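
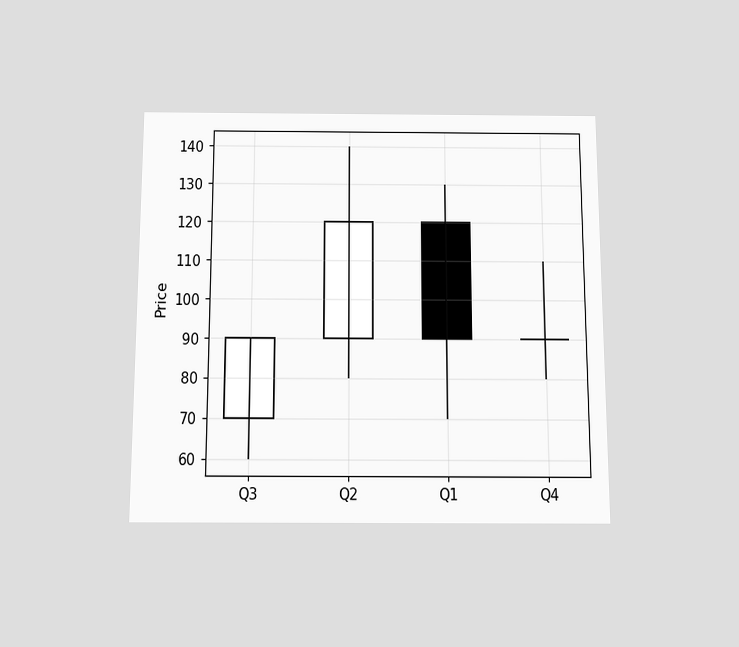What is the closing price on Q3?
The chart is viewed slightly from below. The Q3 candle closes at 90.

90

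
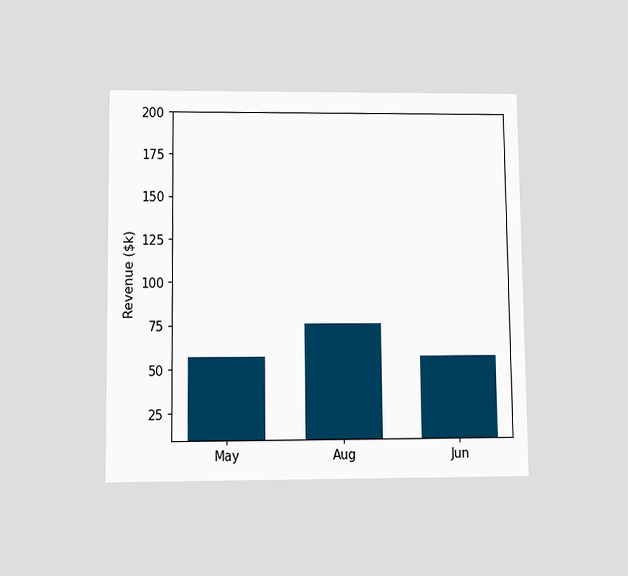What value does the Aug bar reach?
The chart is viewed slightly from below. Reading along the chart's y-axis, the Aug bar reaches $76k.

$76k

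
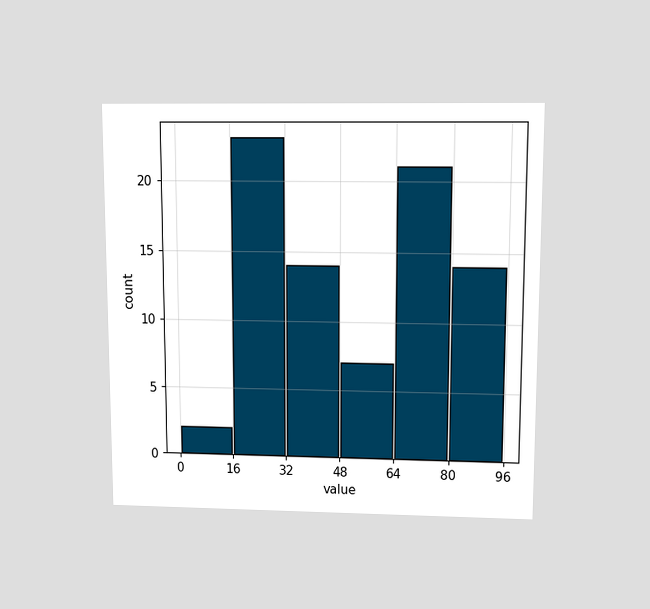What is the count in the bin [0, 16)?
The chart is viewed slightly from above. The [0, 16) bin has height 2.

2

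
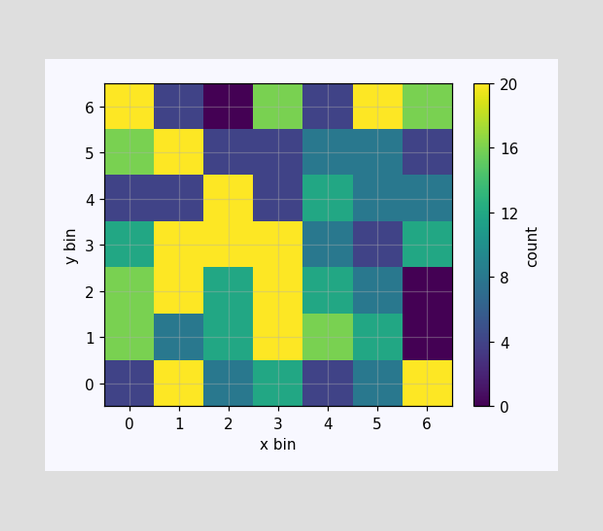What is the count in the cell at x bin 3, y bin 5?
4

Matching the cell (3, 5) against the colorbar gives 4.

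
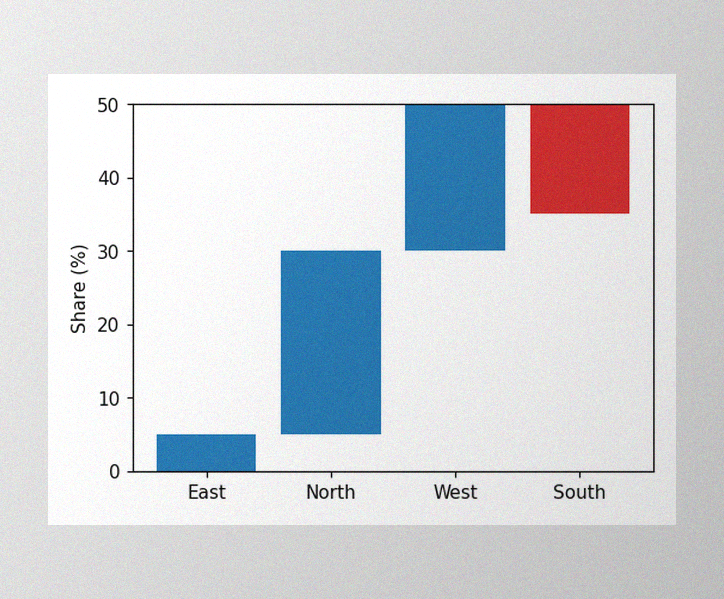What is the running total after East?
5%

The image has some photo noise and uneven lighting. After East the running total reaches 5%.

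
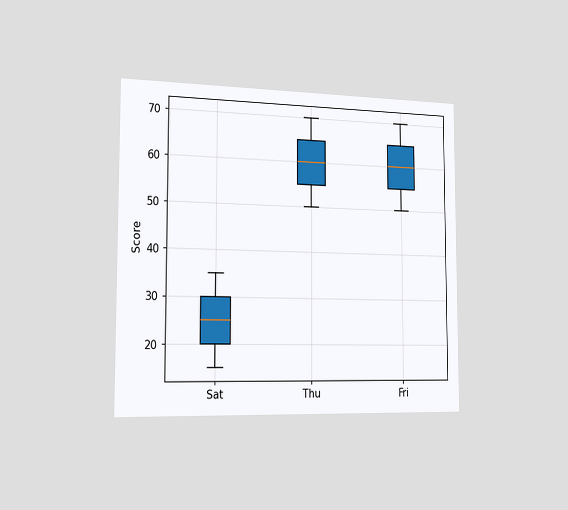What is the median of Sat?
The chart is viewed slightly from the left. The median line in the Sat box sits at 25.

25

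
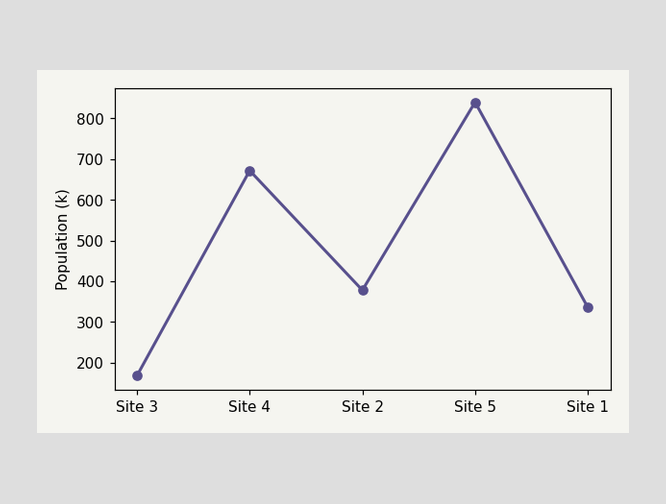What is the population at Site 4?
672k

At Site 4, the line is at 672k.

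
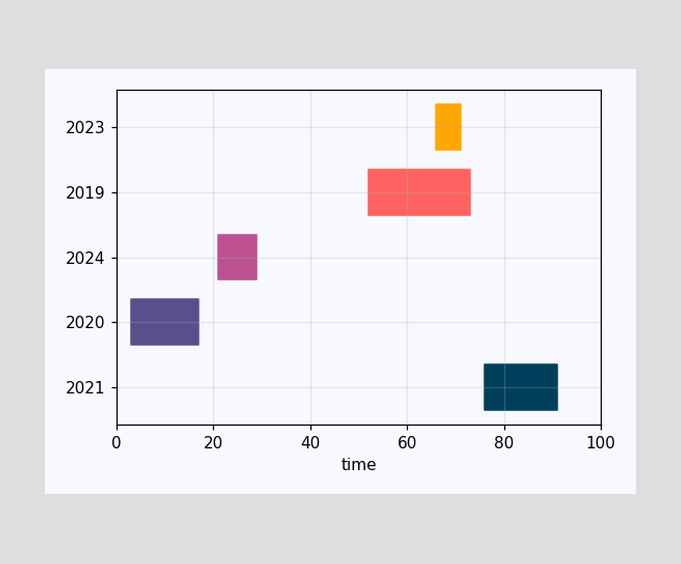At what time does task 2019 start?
The 2019 bar begins at t=52.

52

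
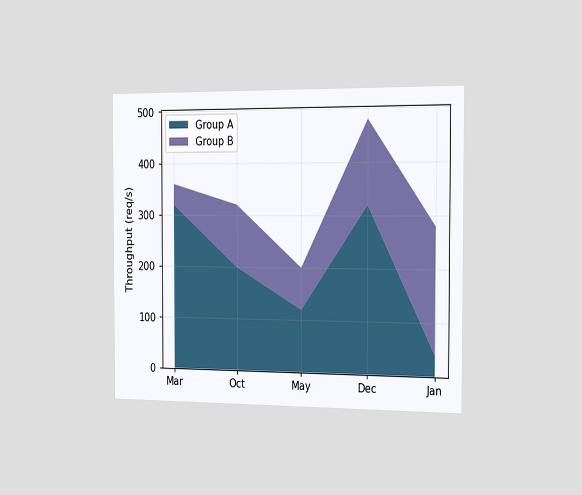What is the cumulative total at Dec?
The chart is viewed slightly from the right. The stacked total at Dec reaches 480req/s.

480req/s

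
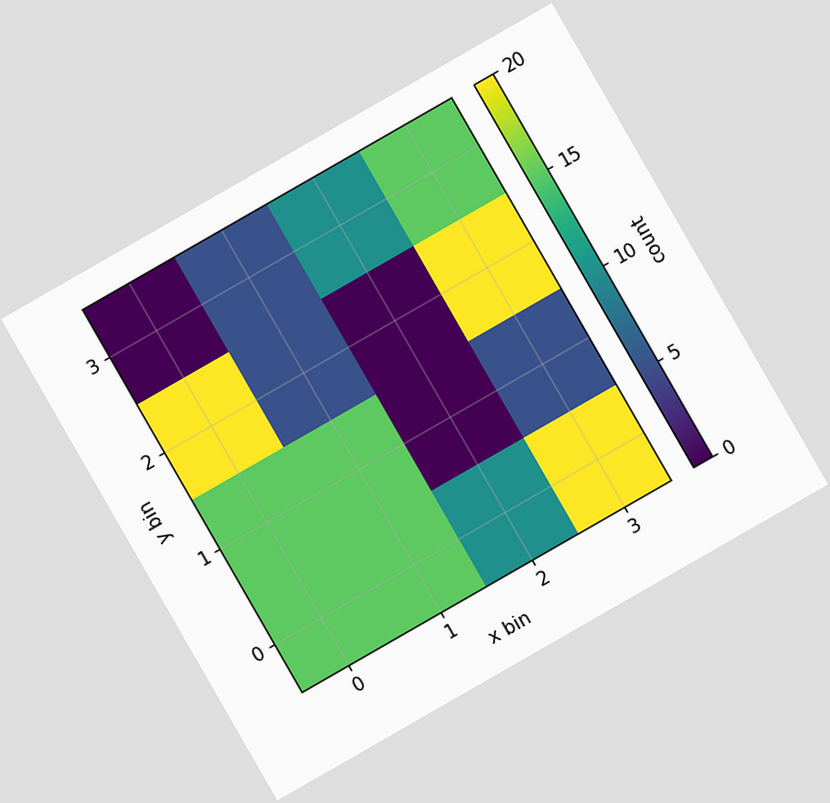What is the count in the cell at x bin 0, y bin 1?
15

The chart is tilted about 30° counter-clockwise. Matching the cell (0, 1) against the colorbar gives 15.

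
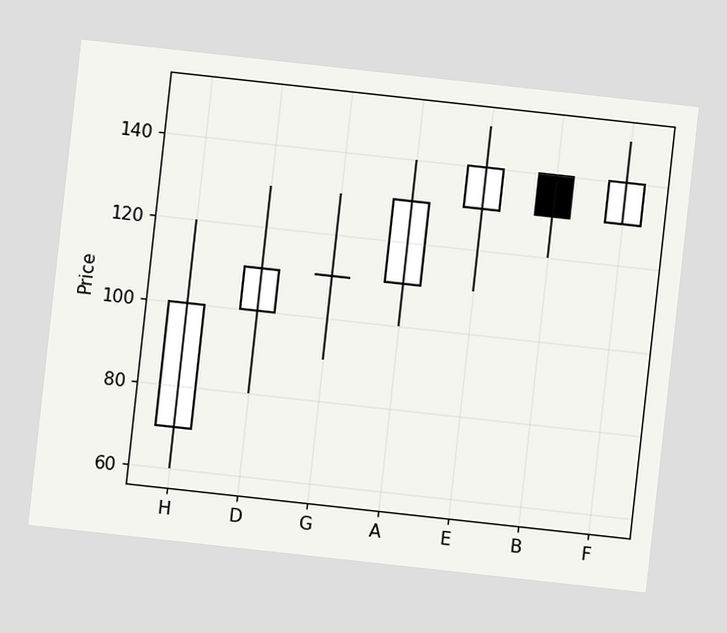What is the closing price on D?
110

The chart is tilted about 6° clockwise. The D candle closes at 110.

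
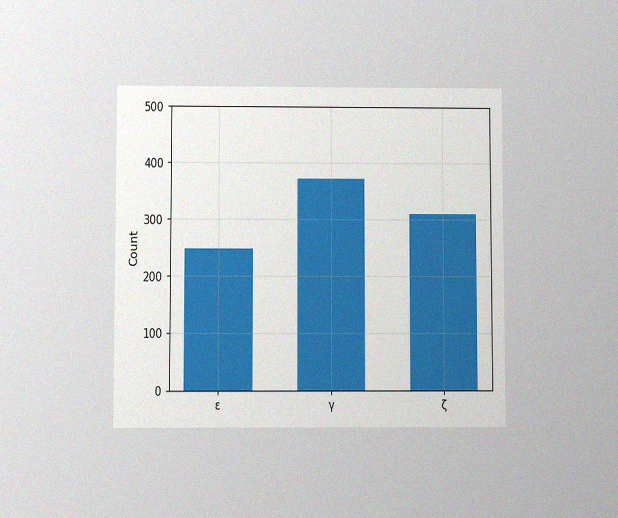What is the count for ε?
The chart is viewed at a slight angle, with some photo noise. Reading along the chart's y-axis, the ε bar reaches 248.

248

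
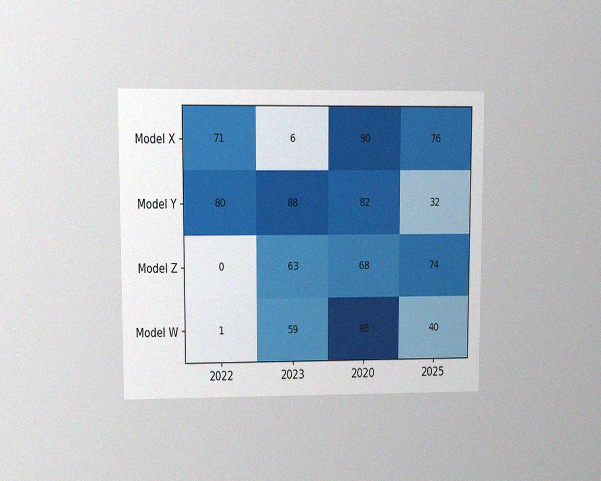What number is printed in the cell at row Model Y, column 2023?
88

The chart is viewed at a slight angle, with some photo noise. The (Model Y, 2023) cell reads 88.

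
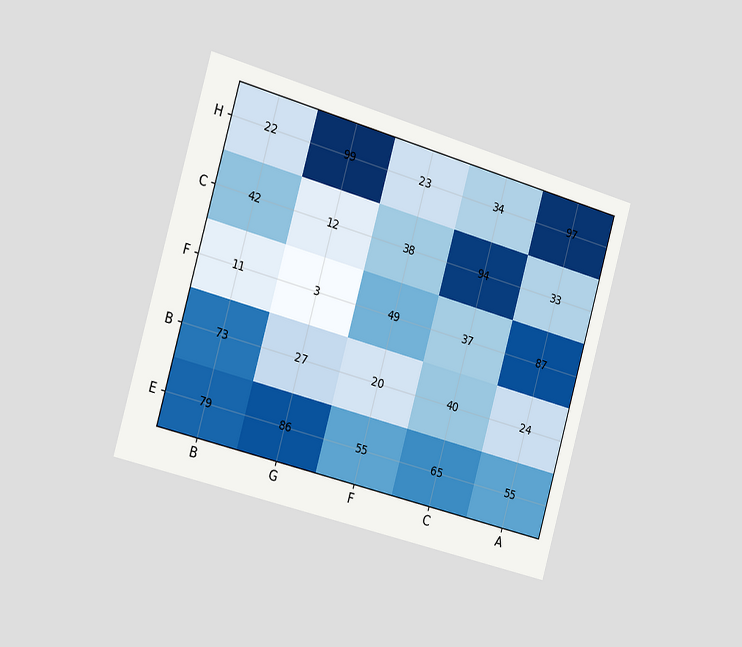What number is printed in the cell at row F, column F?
The chart is tilted about 16° clockwise and viewed slightly from the left. The (F, F) cell reads 49.

49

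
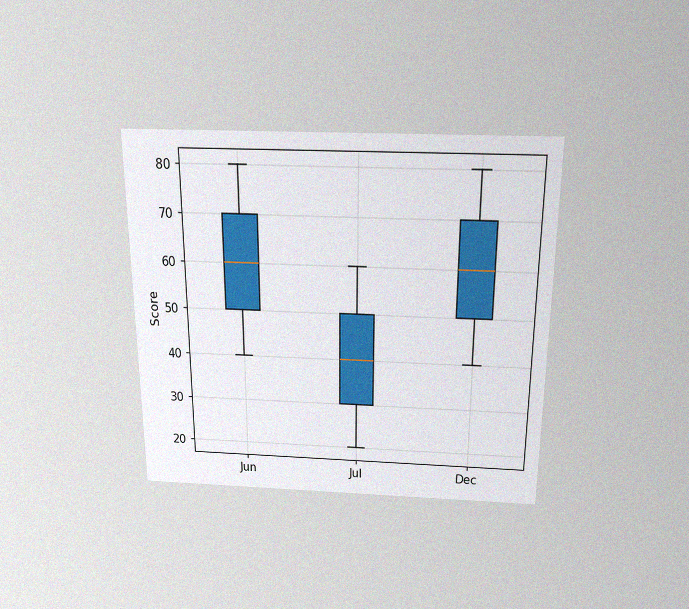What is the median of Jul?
The chart is viewed slightly from above, with some photo noise. The median line in the Jul box sits at 40.

40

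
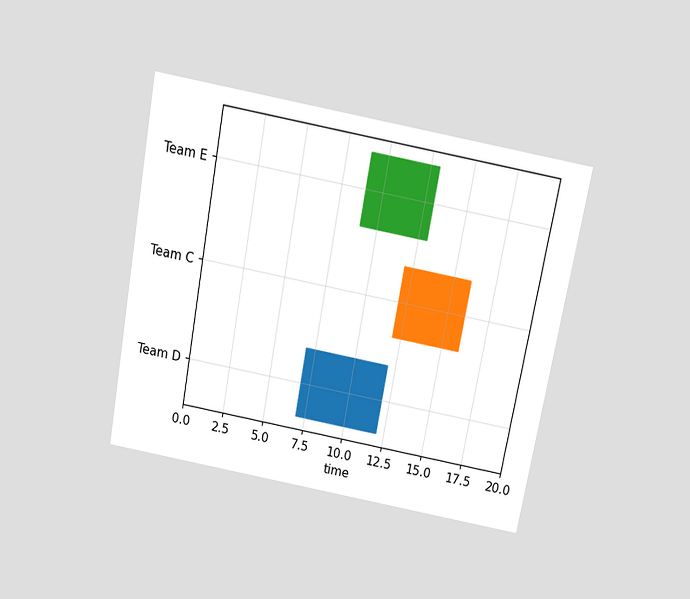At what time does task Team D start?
The chart is tilted about 10° clockwise and viewed slightly from above. The Team D bar begins at t=7.

7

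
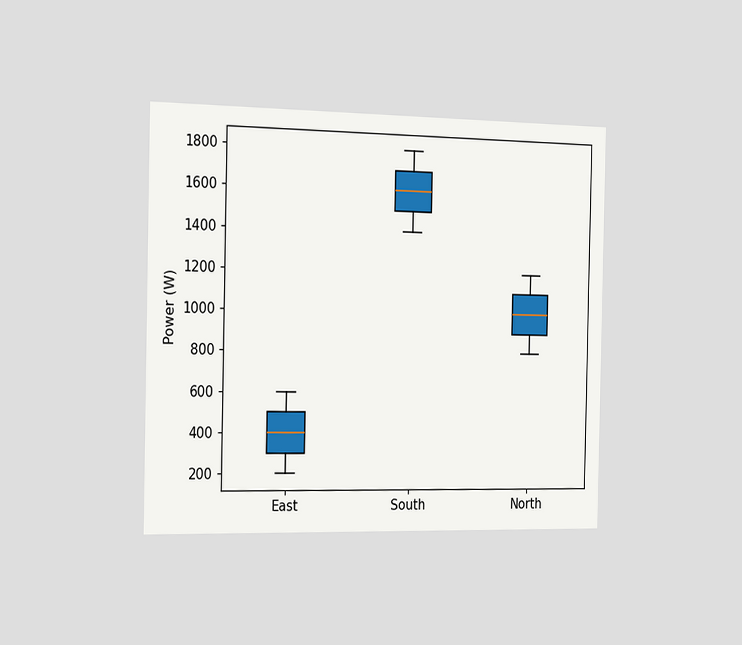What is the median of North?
1000W

The chart is viewed slightly from the left. The median line in the North box sits at 1000W.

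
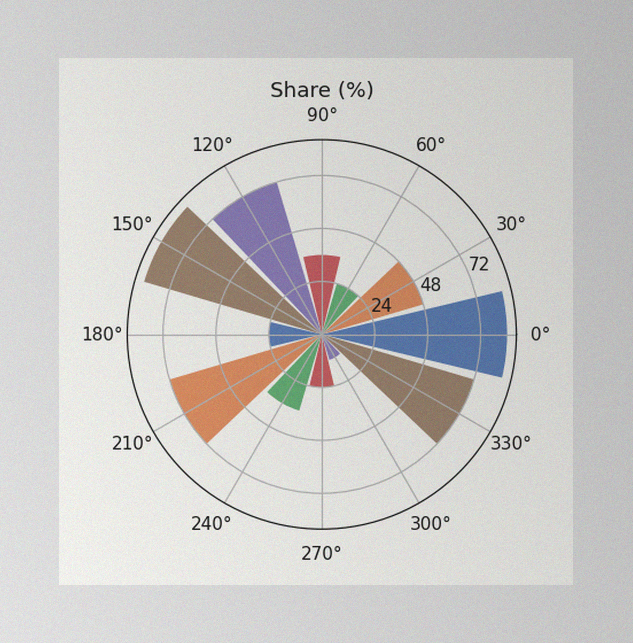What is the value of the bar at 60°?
The image has some photo noise and uneven lighting. The bar at 60° reaches 24% on the radial axis.

24%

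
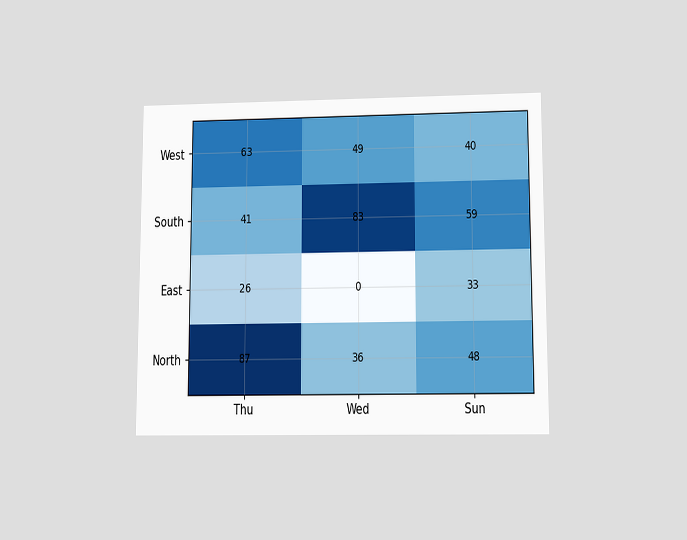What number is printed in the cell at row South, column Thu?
The chart is viewed slightly from below. The (South, Thu) cell reads 41.

41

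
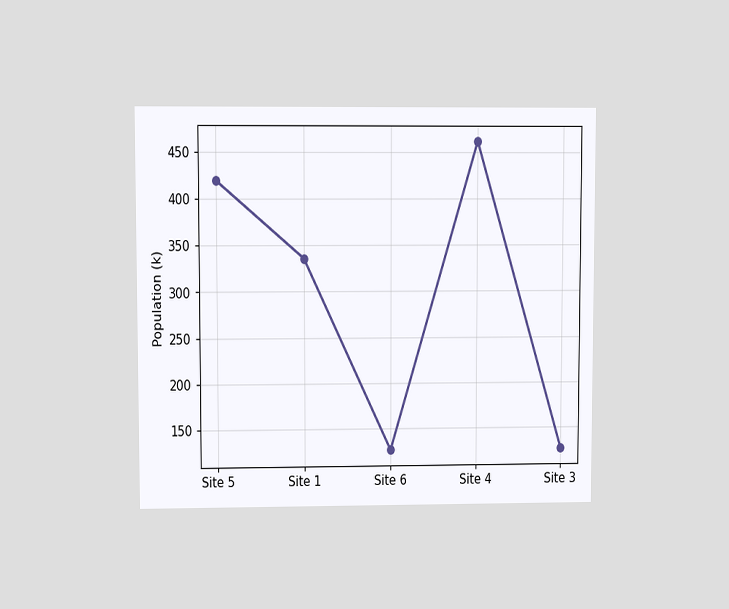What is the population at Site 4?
The chart is viewed at a slight angle. At Site 4, the line is at 462k.

462k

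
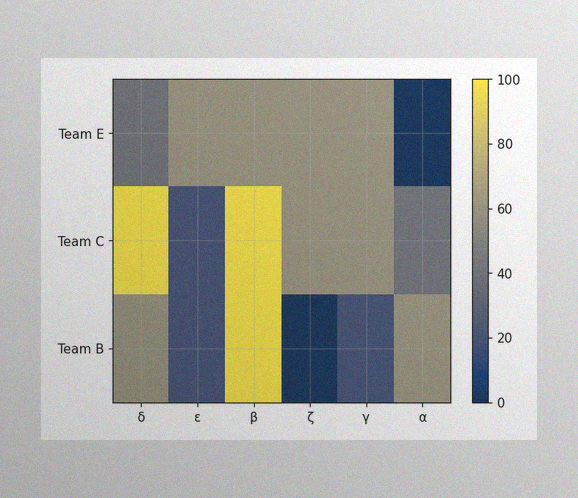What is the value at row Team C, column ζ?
The image has some photo noise and uneven lighting. Matching cell (Team C, ζ) against the colorbar gives 60.

60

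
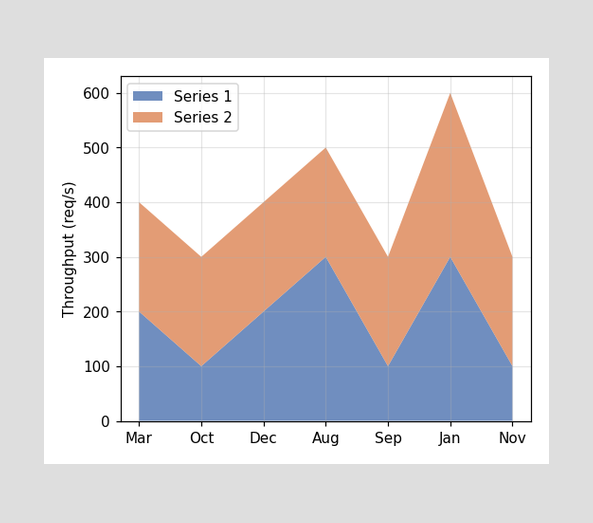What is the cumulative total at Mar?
The stacked total at Mar reaches 400req/s.

400req/s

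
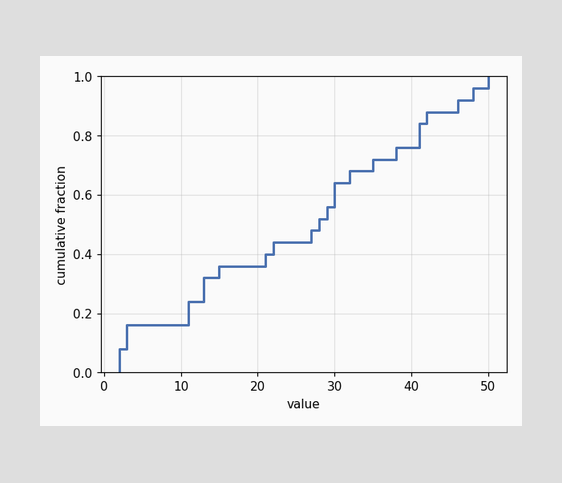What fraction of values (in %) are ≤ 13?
32%

At x=13 the ECDF step is at 32%.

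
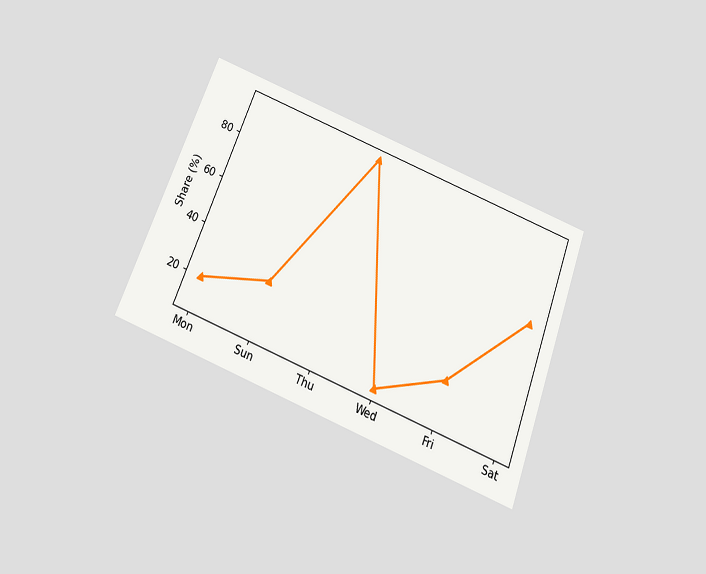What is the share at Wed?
10%

The chart is tilted about 21° clockwise and viewed slightly from below. At Wed, the line is at 10%.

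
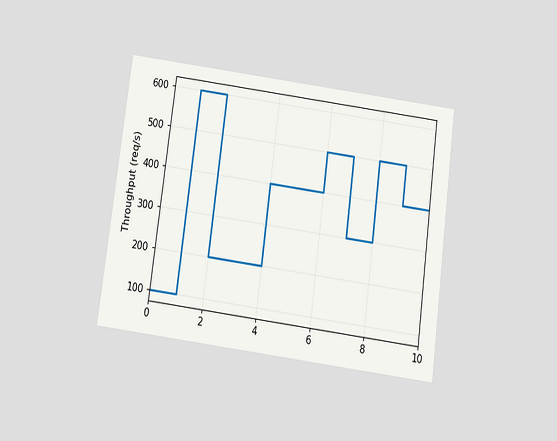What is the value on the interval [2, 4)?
The chart is tilted about 8° clockwise and viewed slightly from below. On [2, 4) the step sits at 200req/s.

200req/s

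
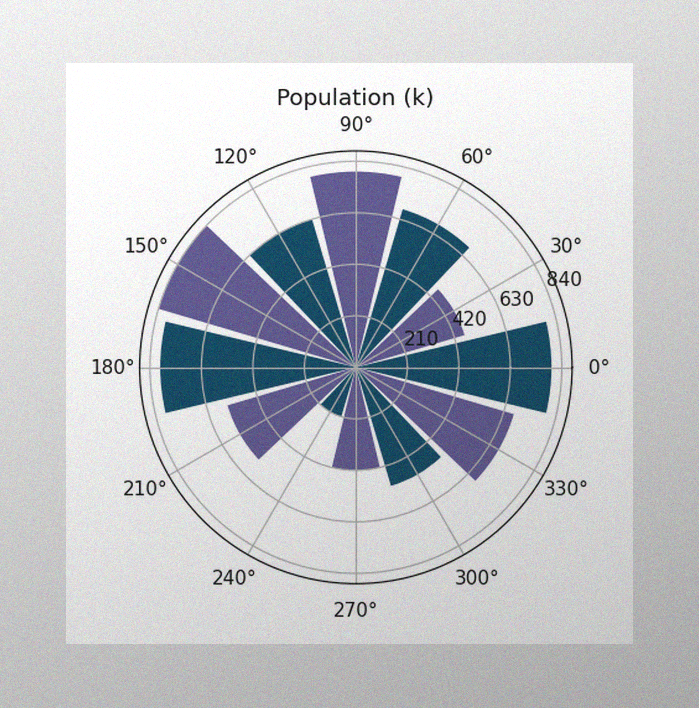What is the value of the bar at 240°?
The image has some photo noise and uneven lighting. The bar at 240° reaches 210k on the radial axis.

210k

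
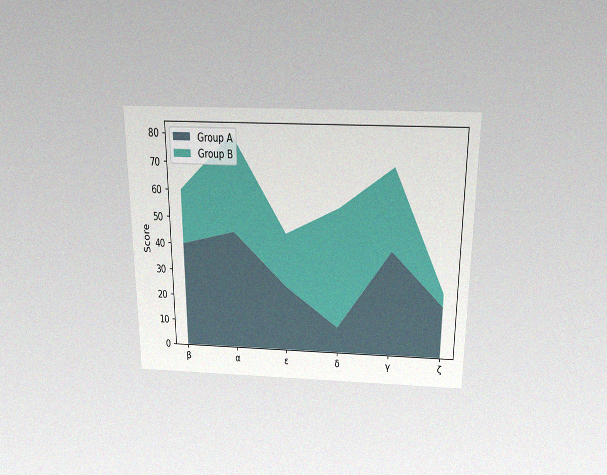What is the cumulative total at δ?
The chart is viewed slightly from above, with some photo noise. The stacked total at δ reaches 55.

55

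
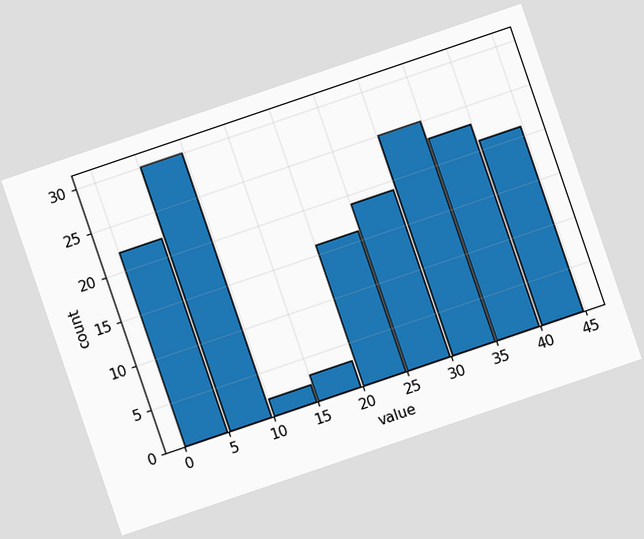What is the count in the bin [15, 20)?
The chart is tilted about 19° counter-clockwise. The [15, 20) bin has height 3.

3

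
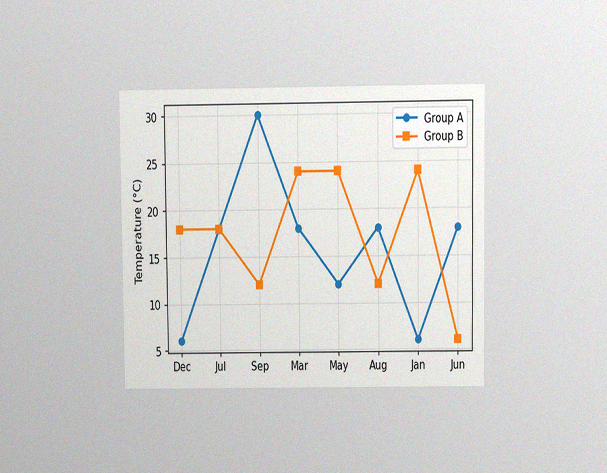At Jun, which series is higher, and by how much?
Group A, by 12°C

The chart is viewed at a slight angle, with some photo noise. At Jun, Group A sits above the other line by 12°C.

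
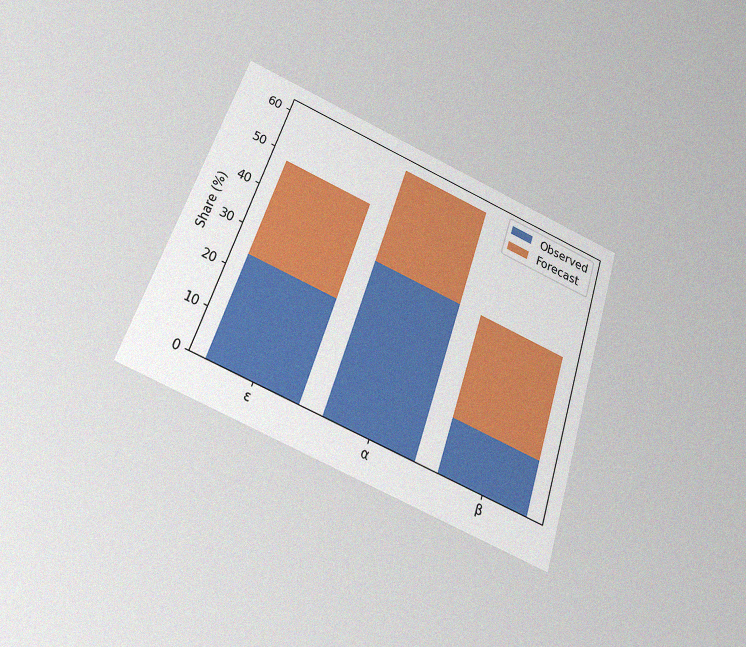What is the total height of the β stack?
36%

The chart is tilted about 19° clockwise and viewed slightly from below, with some photo noise. The β stack's top reaches 36% on the y-axis.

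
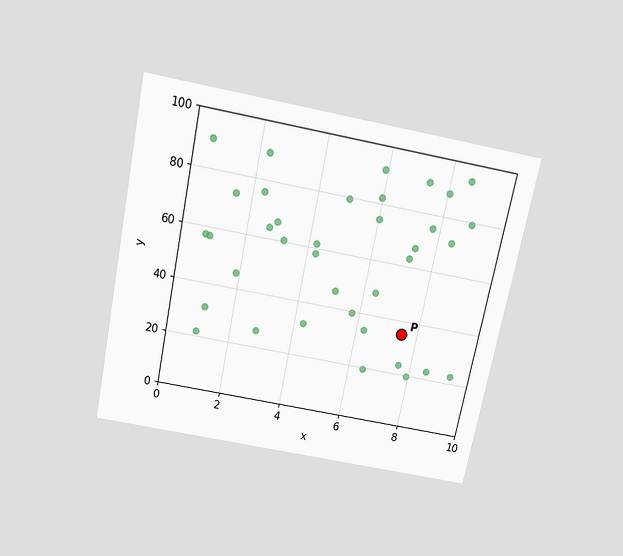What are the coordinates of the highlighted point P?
The chart is tilted about 11° clockwise and viewed slightly from above. Following the gridlines from P to each axis, P sits at (7.5, 35).

(7.5, 35)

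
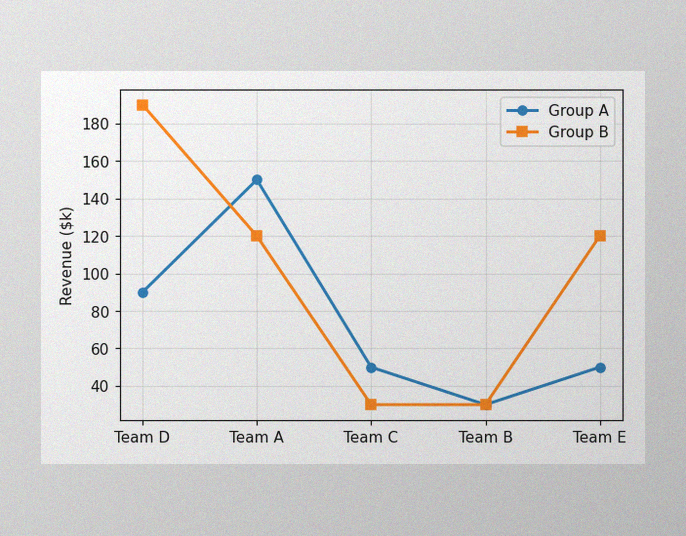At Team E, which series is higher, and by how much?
Group B, by $70k

The image has some photo noise and uneven lighting. At Team E, Group B sits above the other line by $70k.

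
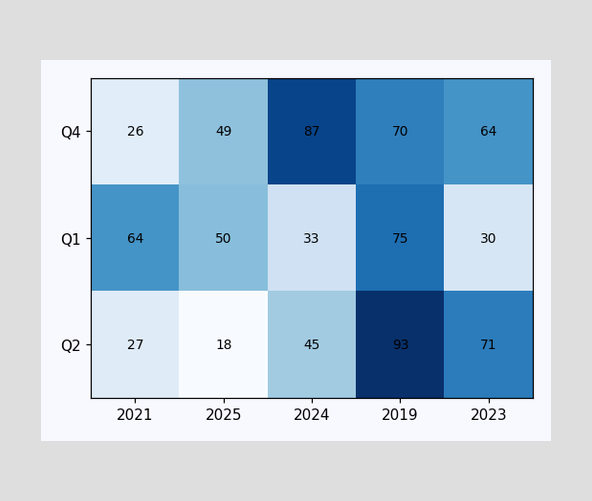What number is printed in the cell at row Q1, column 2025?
The (Q1, 2025) cell reads 50.

50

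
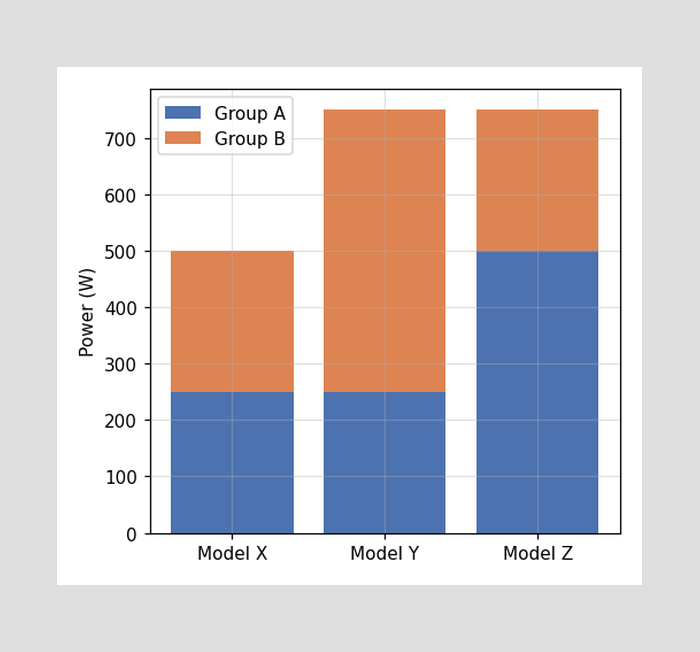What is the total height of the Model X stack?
500W

The Model X stack's top reaches 500W on the y-axis.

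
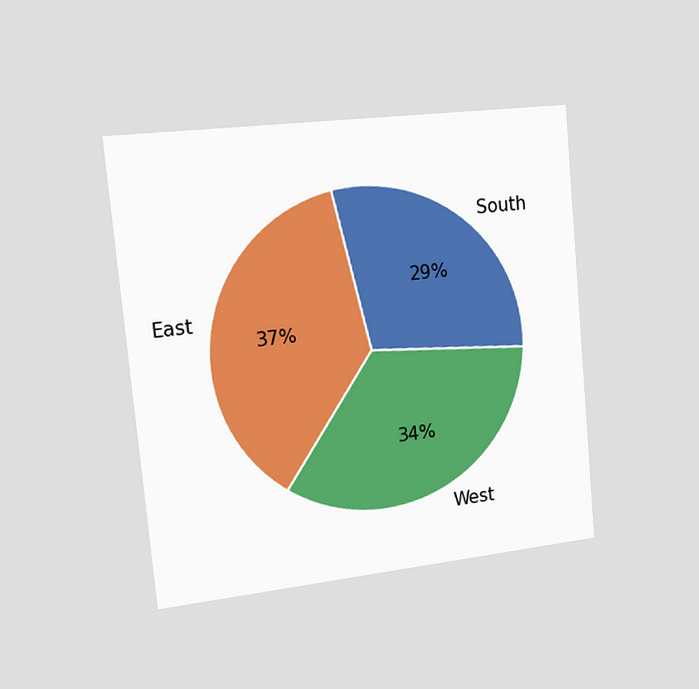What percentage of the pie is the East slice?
The chart is tilted about 5° counter-clockwise and viewed slightly from the left. The East slice takes up 37% of the pie.

37%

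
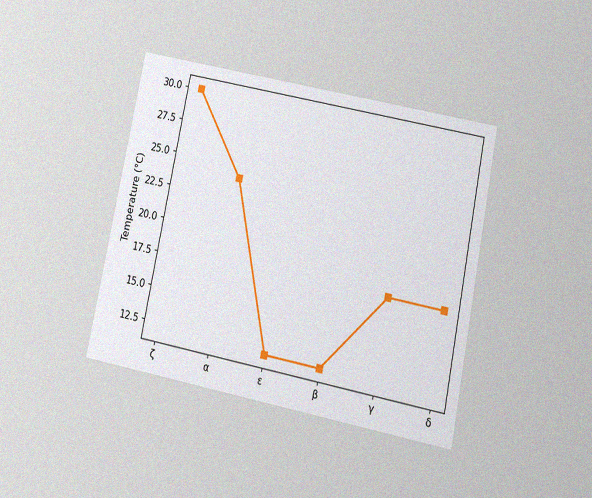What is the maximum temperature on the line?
30°C

The chart is tilted about 11° clockwise and viewed at a slight angle, with some photo noise. The highest point is at ζ, and reading across to the y-axis gives 30°C.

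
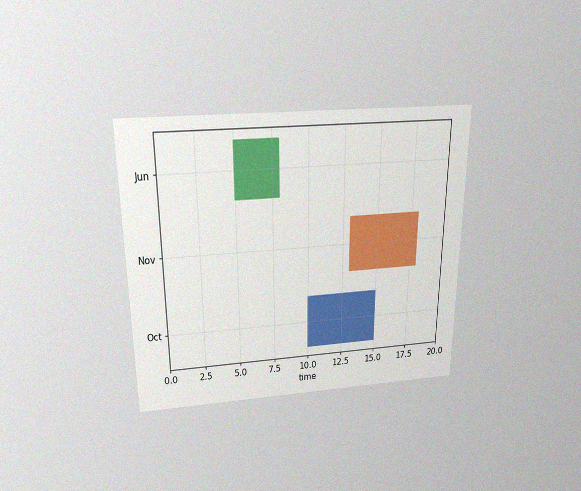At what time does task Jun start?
5

The chart is viewed slightly from above, with some photo noise. The Jun bar begins at t=5.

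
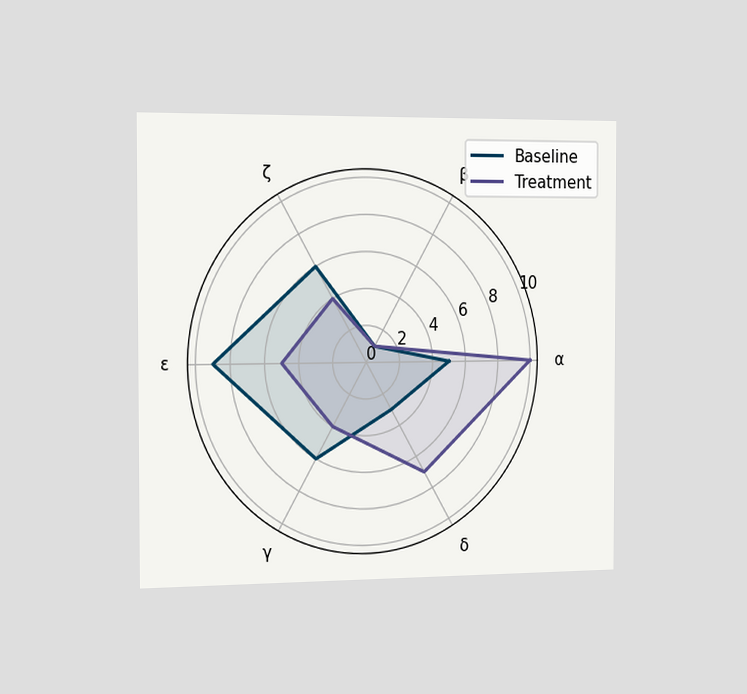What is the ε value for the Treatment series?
The chart is viewed slightly from the left. On the ε axis, Treatment reaches 5.

5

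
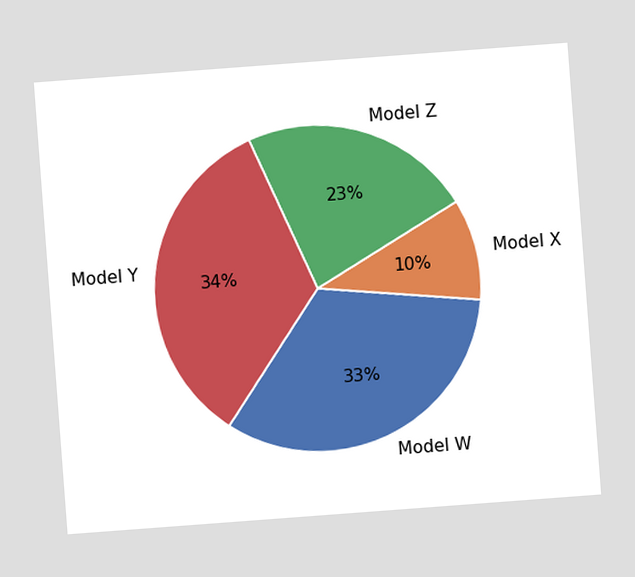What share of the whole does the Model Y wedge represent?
The chart is tilted about 4° counter-clockwise. The Model Y slice takes up 34% of the pie.

34%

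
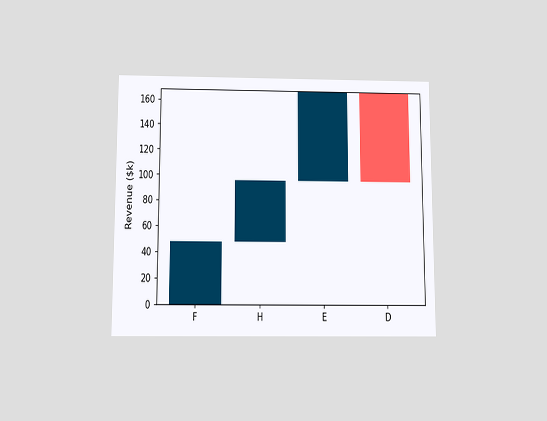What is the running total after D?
The chart is viewed slightly from below. After D the running total reaches $96k.

$96k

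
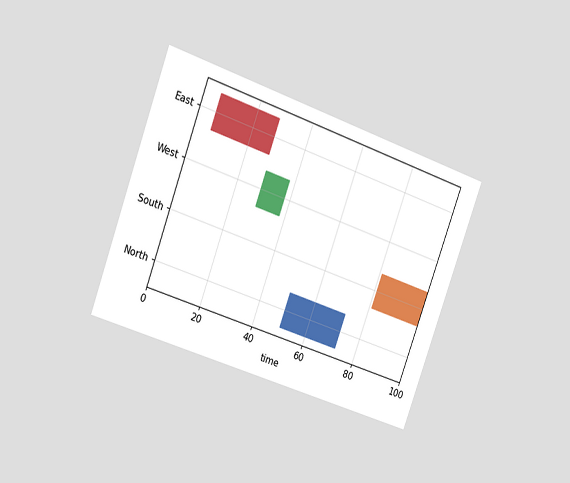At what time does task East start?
The chart is tilted about 20° clockwise and viewed slightly from the left. The East bar begins at t=6.

6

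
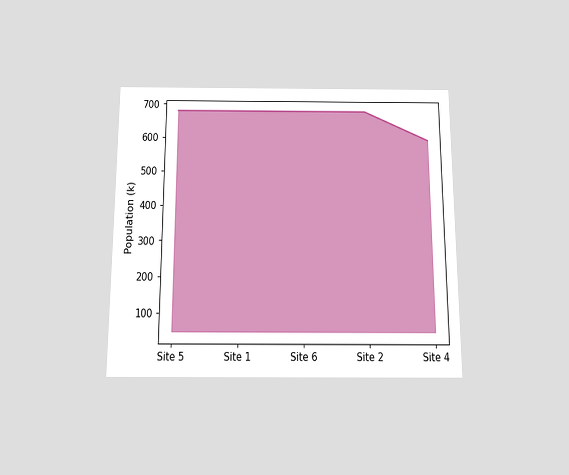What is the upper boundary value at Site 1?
680k

The chart is viewed slightly from below. At Site 1 the upper boundary is at 680k.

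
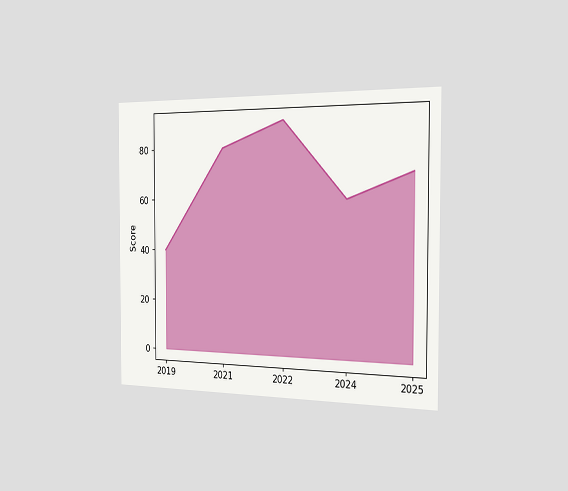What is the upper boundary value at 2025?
70

The chart is viewed slightly from the right. At 2025 the upper boundary is at 70.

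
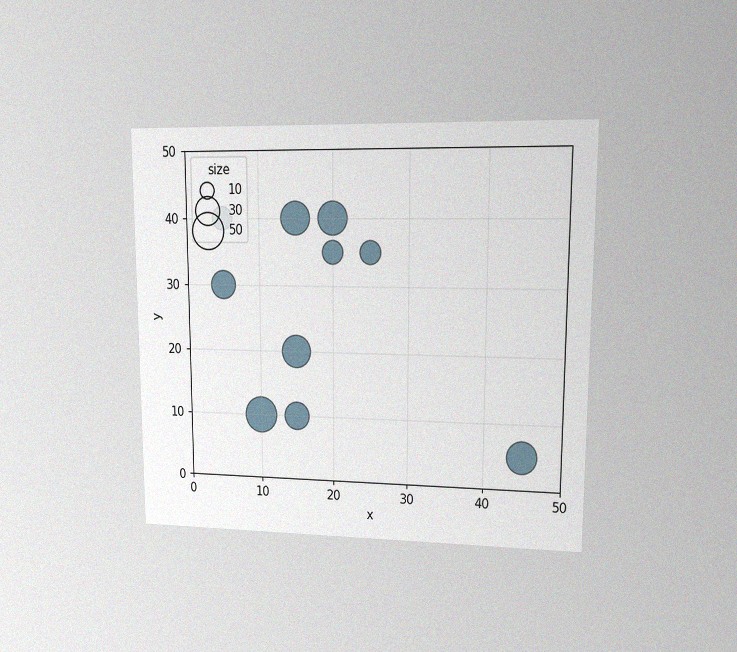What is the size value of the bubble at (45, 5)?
40

The chart is viewed at a slight angle, with some photo noise. Matching the bubble at (45, 5) against the size legend gives 40.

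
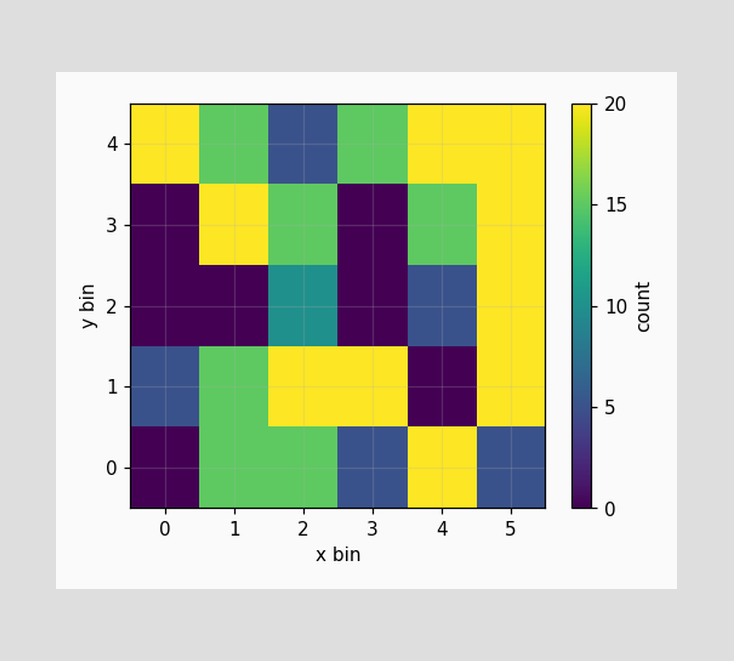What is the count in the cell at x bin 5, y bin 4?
Matching the cell (5, 4) against the colorbar gives 20.

20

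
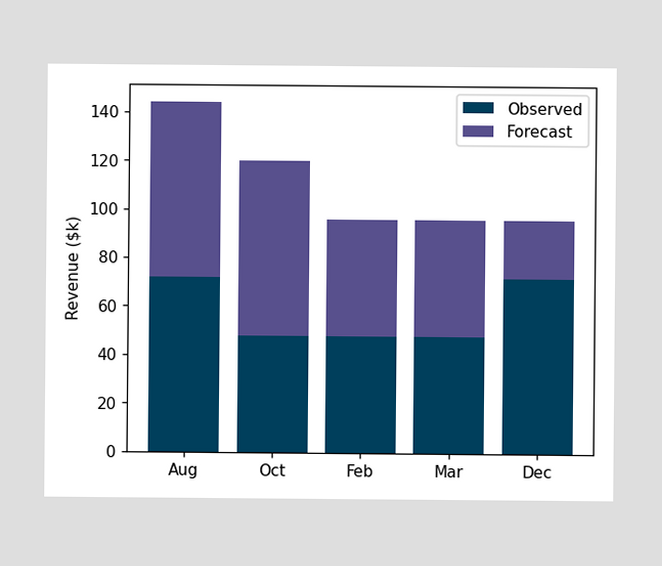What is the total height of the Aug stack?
$144k

The Aug stack's top reaches $144k on the y-axis.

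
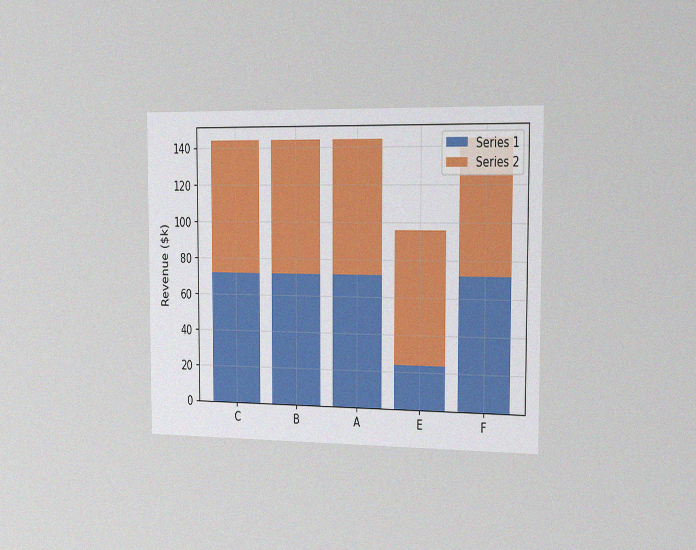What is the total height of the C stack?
The chart is viewed slightly from the right, with some photo noise. The C stack's top reaches $144k on the y-axis.

$144k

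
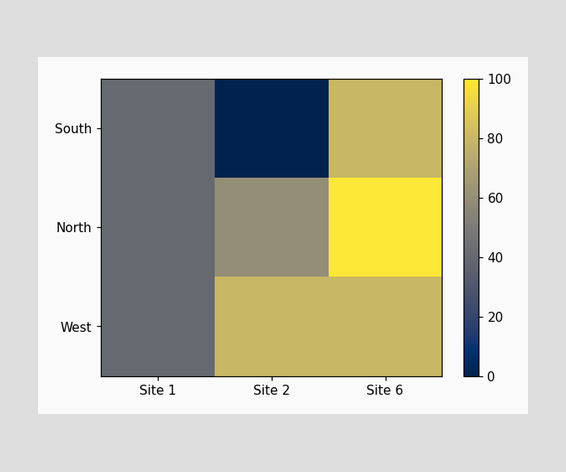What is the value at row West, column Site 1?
Matching cell (West, Site 1) against the colorbar gives 40.

40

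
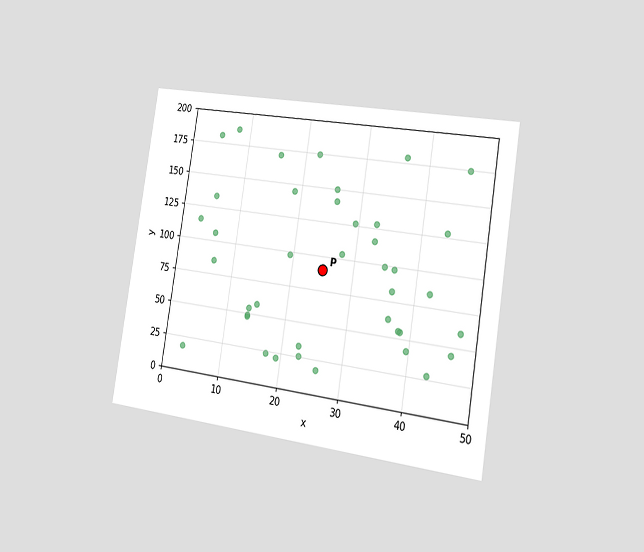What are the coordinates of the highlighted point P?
(25, 90)

The chart is tilted about 9° clockwise and viewed slightly from the right. Following the gridlines from P to each axis, P sits at (25, 90).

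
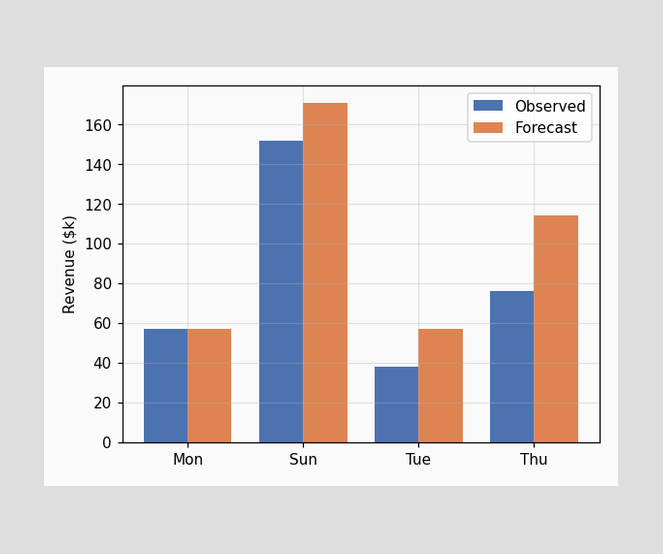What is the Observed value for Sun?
$152k

The Observed bar at Sun reaches $152k on the y-axis.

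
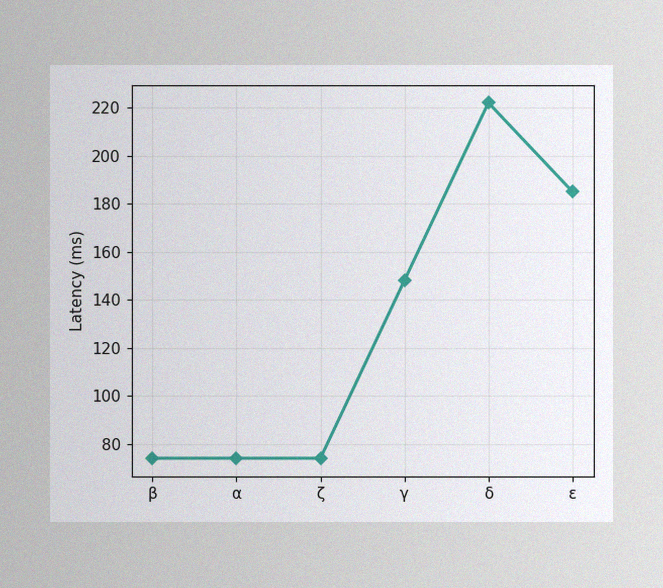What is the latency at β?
74ms

The image has some photo noise and uneven lighting. At β, the line is at 74ms.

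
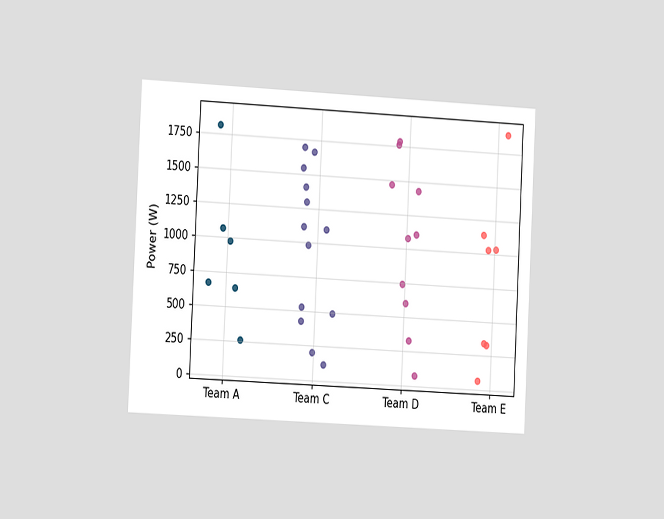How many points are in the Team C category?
13

The chart is tilted about 3° clockwise and viewed slightly from the left. Counting the markers in the Team C column gives 13.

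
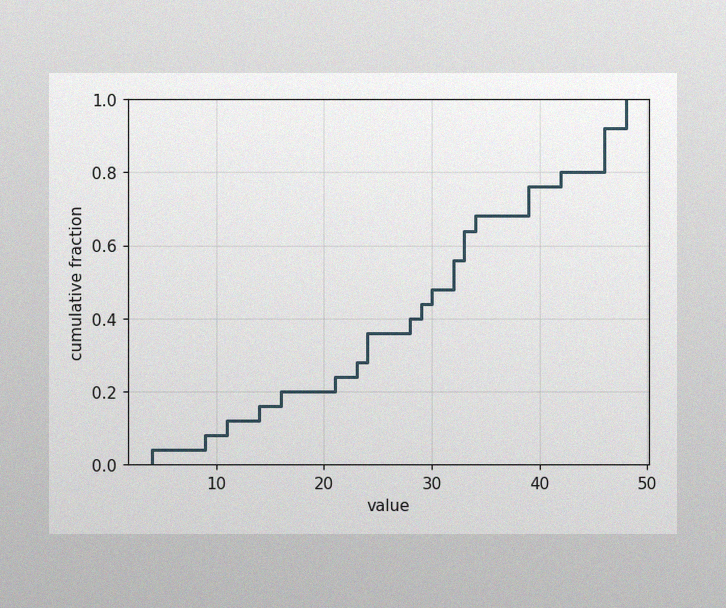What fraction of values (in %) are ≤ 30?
48%

The image has some photo noise and uneven lighting. At x=30 the ECDF step is at 48%.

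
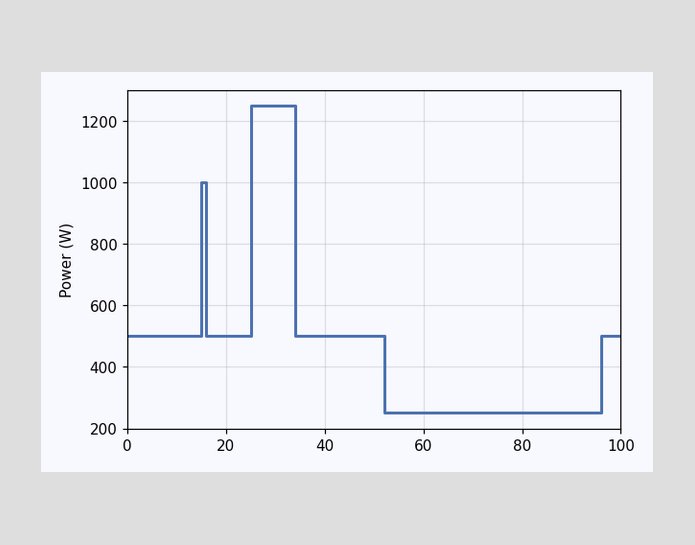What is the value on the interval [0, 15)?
On [0, 15) the step sits at 500W.

500W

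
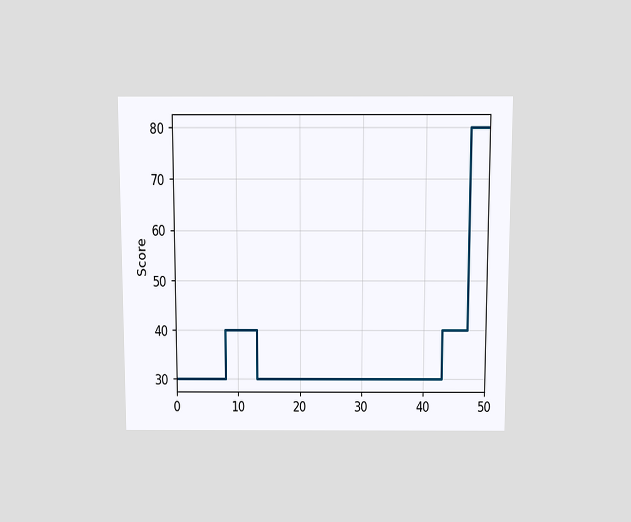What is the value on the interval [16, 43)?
30

The chart is viewed slightly from above. On [16, 43) the step sits at 30.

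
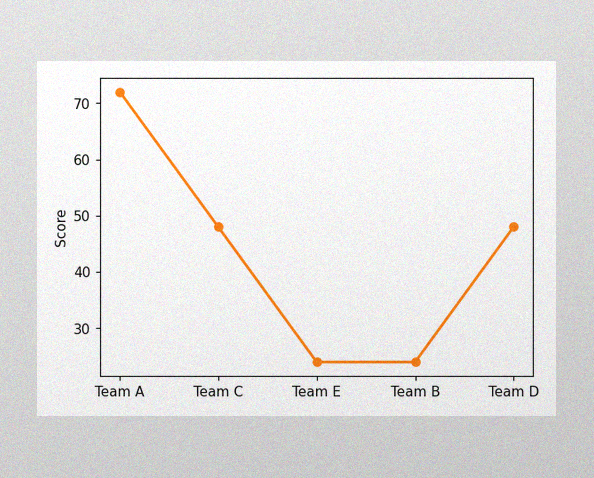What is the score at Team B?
The image has some photo noise and uneven lighting. At Team B, the line is at 24.

24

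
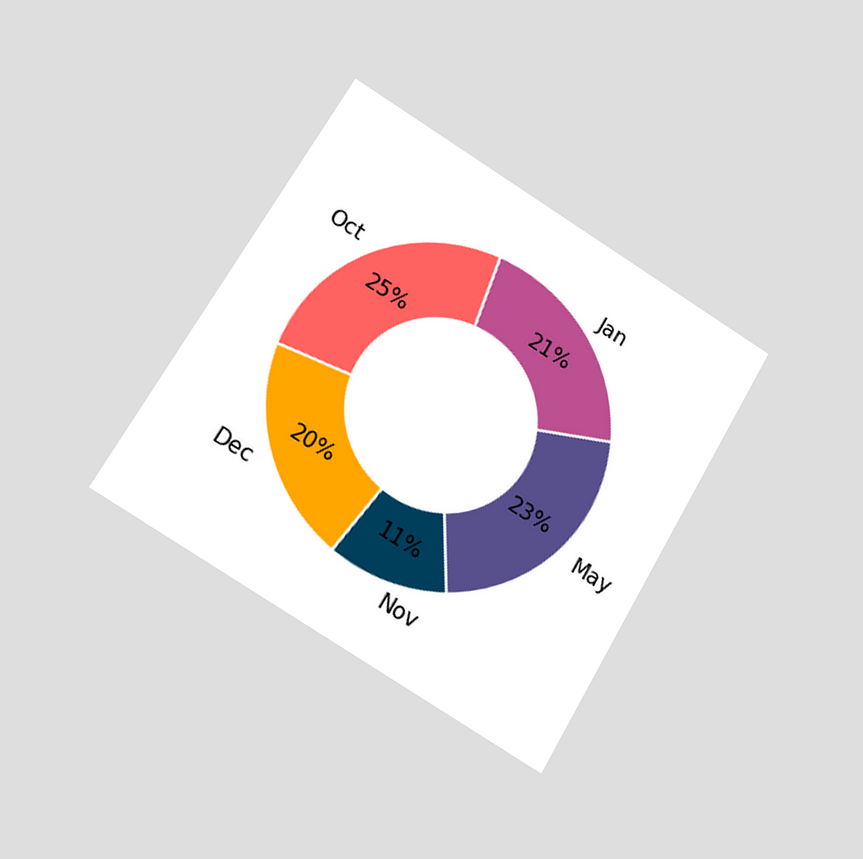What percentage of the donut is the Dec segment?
The chart is tilted about 30° clockwise and viewed at a slight angle. The Dec segment takes up 20% of the ring.

20%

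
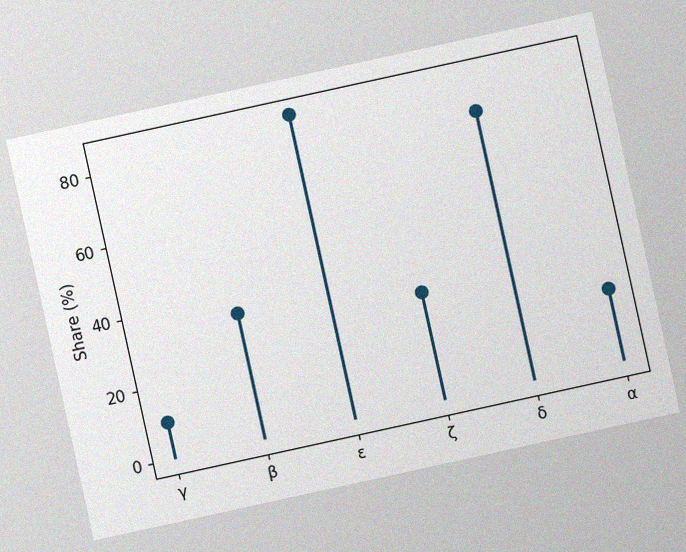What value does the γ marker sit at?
The chart is tilted about 12° counter-clockwise, with some photo noise. The γ marker sits at 10%.

10%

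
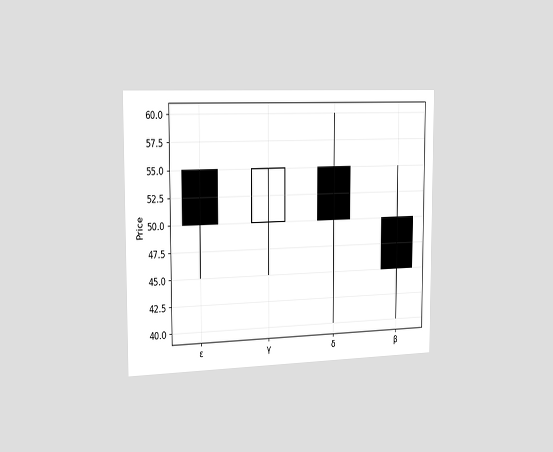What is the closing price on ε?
50

The chart is viewed slightly from the left. The ε candle closes at 50.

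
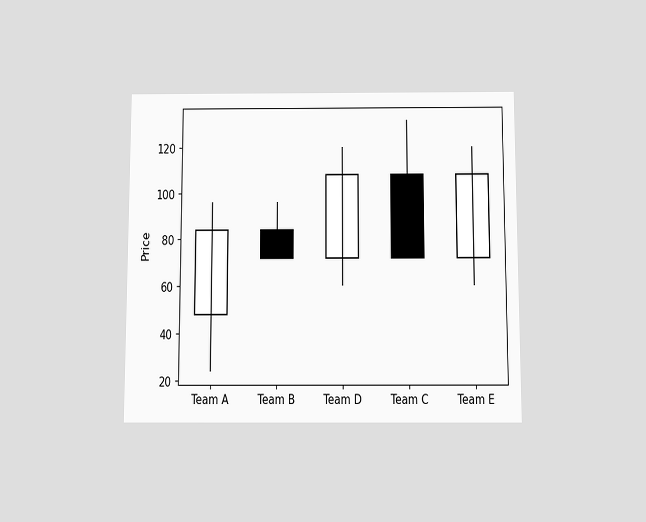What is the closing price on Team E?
The chart is viewed slightly from below. The Team E candle closes at 108.

108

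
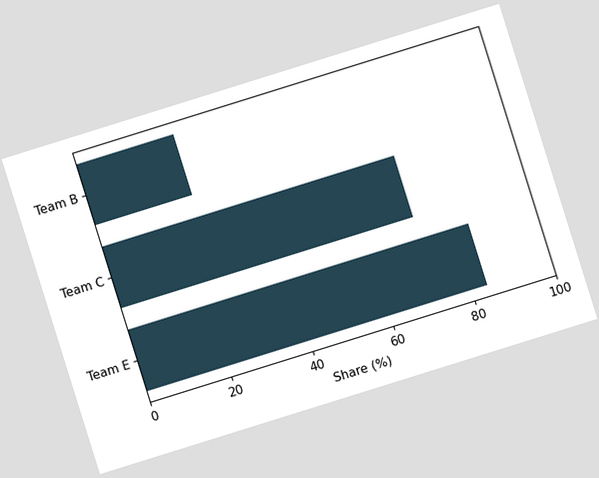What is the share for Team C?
The chart is tilted about 17° counter-clockwise. Reading along the chart's x-axis, the Team C bar reaches 72%.

72%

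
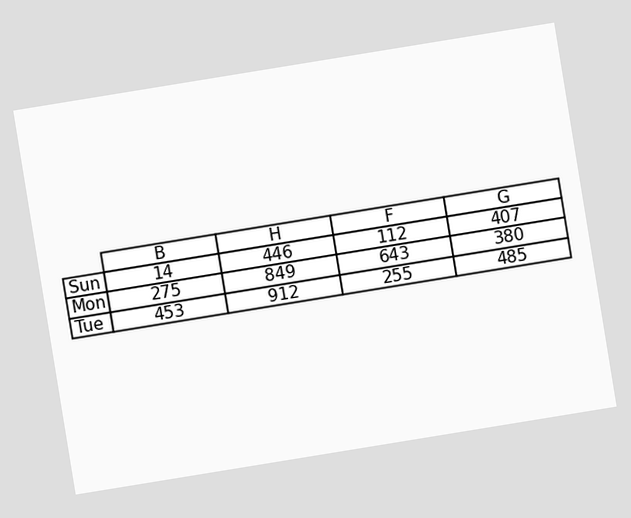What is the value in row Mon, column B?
275

The chart is tilted about 9° counter-clockwise. The (Mon, B) cell reads 275.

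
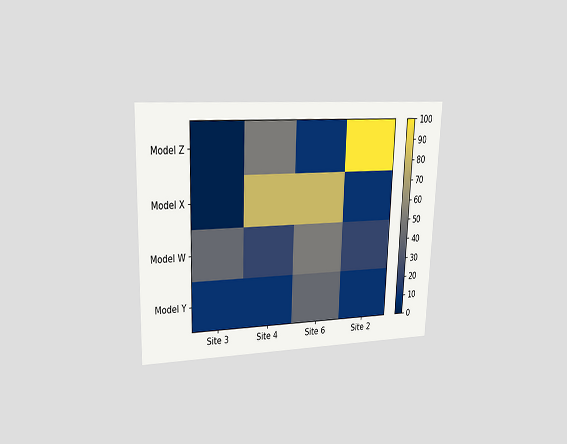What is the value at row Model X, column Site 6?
80

The chart is tilted about 2° clockwise and viewed at a slight angle. Matching cell (Model X, Site 6) against the colorbar gives 80.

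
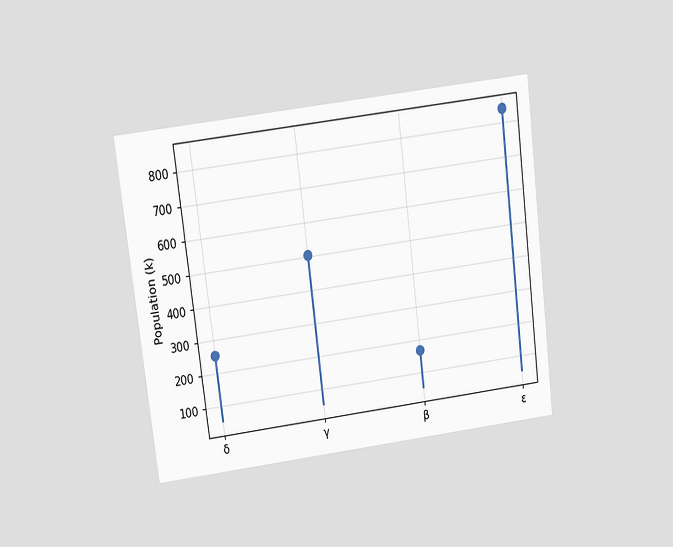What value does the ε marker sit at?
The chart is tilted about 7° counter-clockwise and viewed at a slight angle. The ε marker sits at 840k.

840k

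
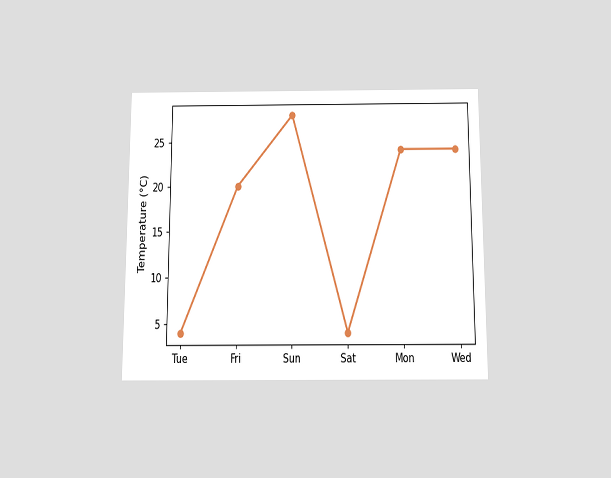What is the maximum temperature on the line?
The chart is viewed slightly from below. The highest point is at Sun, and reading across to the y-axis gives 28°C.

28°C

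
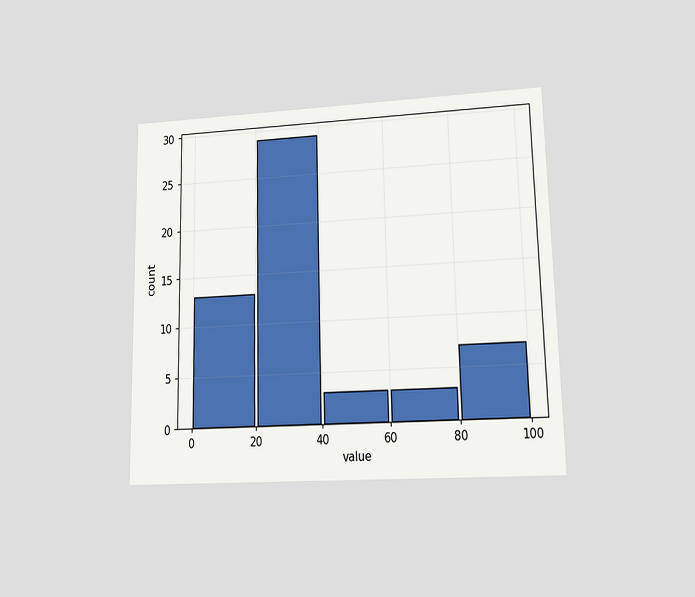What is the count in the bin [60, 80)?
The chart is viewed at a slight angle. The [60, 80) bin has height 3.

3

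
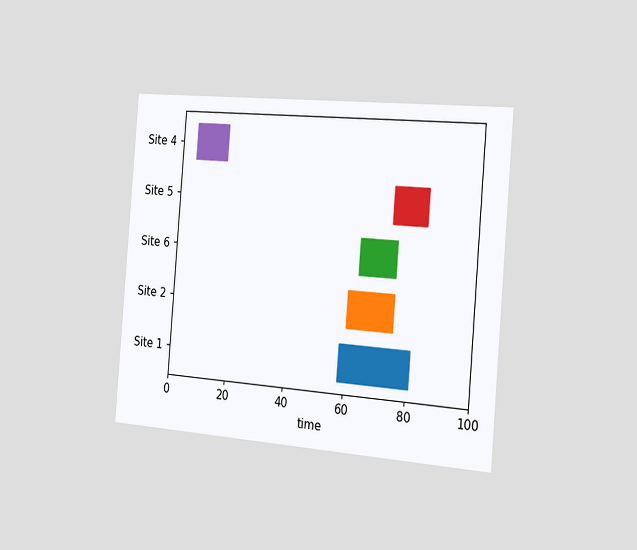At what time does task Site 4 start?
The chart is tilted about 5° clockwise and viewed slightly from the right. The Site 4 bar begins at t=5.

5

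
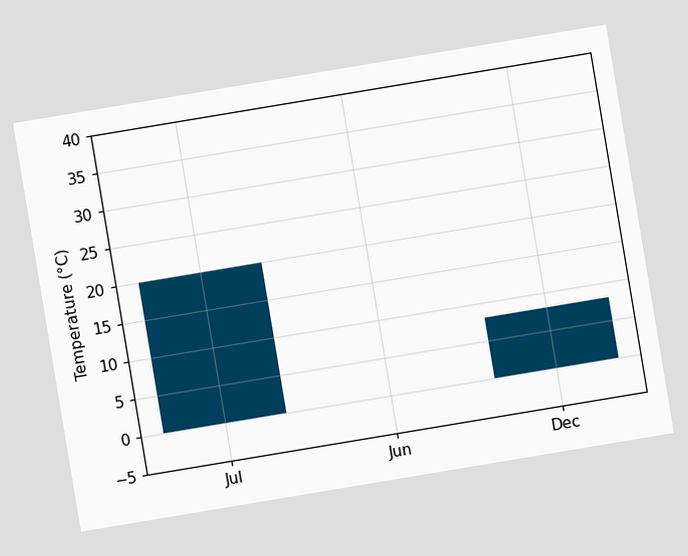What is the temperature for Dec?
The chart is tilted about 9° counter-clockwise. Reading along the chart's y-axis, the Dec bar reaches 8°C.

8°C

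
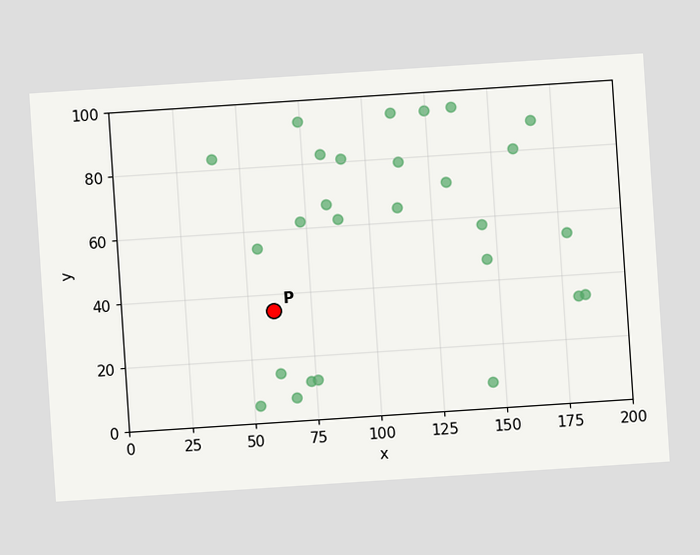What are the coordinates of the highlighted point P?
The chart is tilted about 4° counter-clockwise. Following the gridlines from P to each axis, P sits at (60, 35).

(60, 35)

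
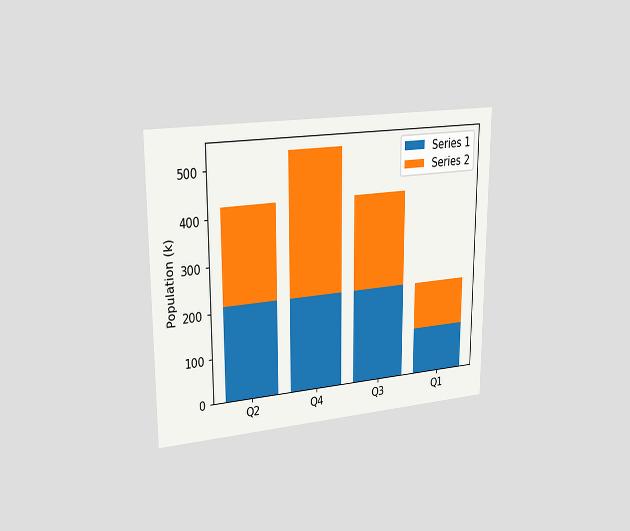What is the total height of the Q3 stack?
424k

The chart is viewed slightly from the left. The Q3 stack's top reaches 424k on the y-axis.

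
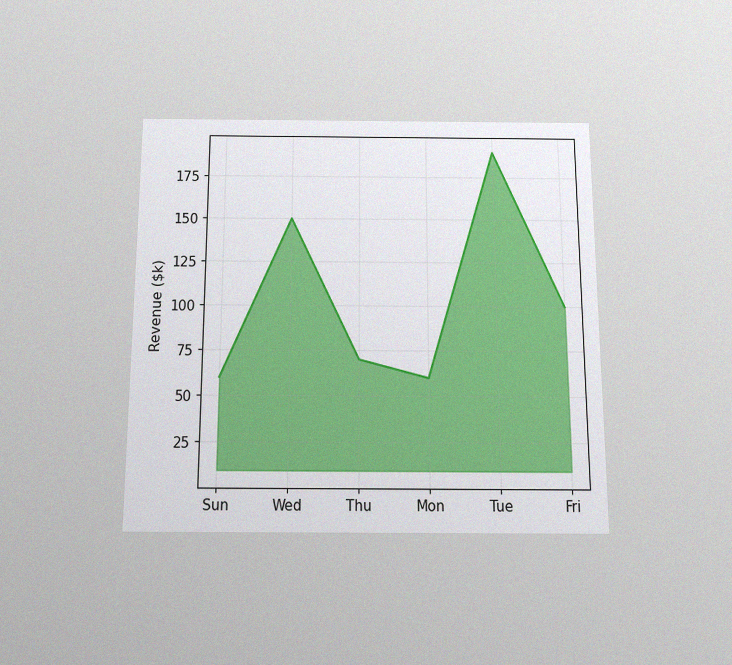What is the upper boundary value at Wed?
The chart is viewed slightly from below, with some photo noise. At Wed the upper boundary is at $150k.

$150k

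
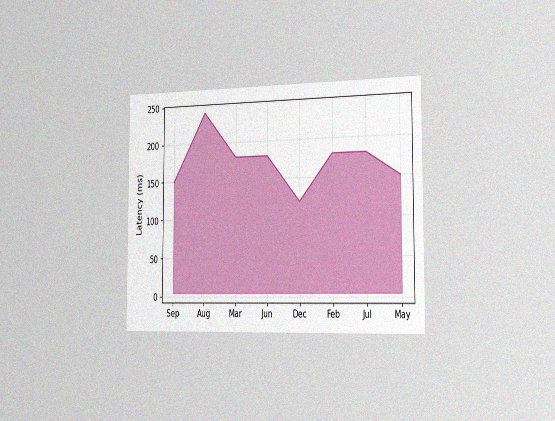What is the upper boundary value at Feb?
The chart is viewed slightly from the right, with some photo noise. At Feb the upper boundary is at 180ms.

180ms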